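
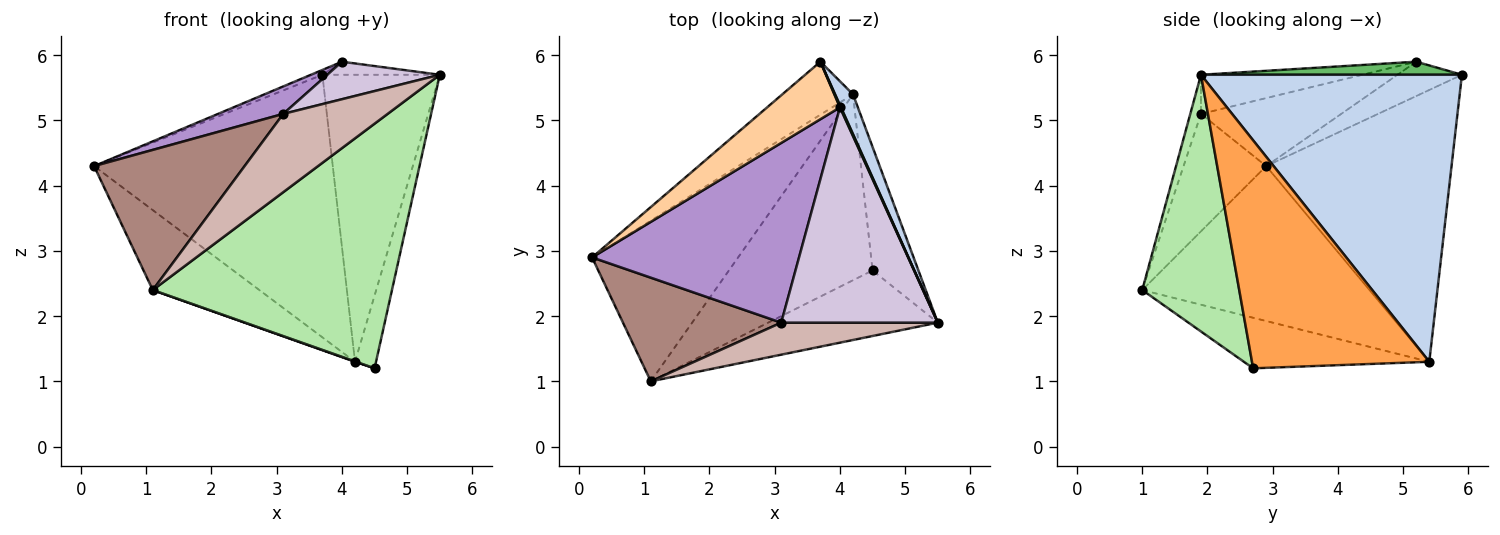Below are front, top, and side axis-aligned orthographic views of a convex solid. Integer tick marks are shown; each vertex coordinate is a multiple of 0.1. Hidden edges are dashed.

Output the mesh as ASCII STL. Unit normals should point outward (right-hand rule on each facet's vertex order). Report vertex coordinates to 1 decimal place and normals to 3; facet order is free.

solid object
 facet normal -0.606 0.780 -0.157
  outer loop
   vertex 4.2 5.4 1.3
   vertex 0.2 2.9 4.3
   vertex 3.7 5.9 5.7
  endloop
 endfacet
 facet normal 0.910 0.410 0.057
  outer loop
   vertex 4.2 5.4 1.3
   vertex 3.7 5.9 5.7
   vertex 5.5 1.9 5.7
  endloop
 endfacet
 facet normal 0.974 0.115 -0.196
  outer loop
   vertex 4.2 5.4 1.3
   vertex 5.5 1.9 5.7
   vertex 4.5 2.7 1.2
  endloop
 endfacet
 facet normal -0.425 0.075 0.902
  outer loop
   vertex 4.0 5.2 5.9
   vertex 3.7 5.9 5.7
   vertex 0.2 2.9 4.3
  endloop
 endfacet
 facet normal 0.910 0.409 0.068
  outer loop
   vertex 4.0 5.2 5.9
   vertex 5.5 1.9 5.7
   vertex 3.7 5.9 5.7
  endloop
 endfacet
 facet normal 0.365 -0.899 -0.241
  outer loop
   vertex 1.1 1.0 2.4
   vertex 4.5 2.7 1.2
   vertex 5.5 1.9 5.7
  endloop
 endfacet
 facet normal -0.689 0.323 -0.649
  outer loop
   vertex 1.1 1.0 2.4
   vertex 0.2 2.9 4.3
   vertex 4.2 5.4 1.3
  endloop
 endfacet
 facet normal -0.332 -0.002 -0.943
  outer loop
   vertex 1.1 1.0 2.4
   vertex 4.2 5.4 1.3
   vertex 4.5 2.7 1.2
  endloop
 endfacet
 facet normal -0.309 -0.144 0.940
  outer loop
   vertex 3.1 1.9 5.1
   vertex 4.0 5.2 5.9
   vertex 0.2 2.9 4.3
  endloop
 endfacet
 facet normal -0.239 -0.167 0.957
  outer loop
   vertex 3.1 1.9 5.1
   vertex 5.5 1.9 5.7
   vertex 4.0 5.2 5.9
  endloop
 endfacet
 facet normal -0.404 -0.735 0.544
  outer loop
   vertex 3.1 1.9 5.1
   vertex 0.2 2.9 4.3
   vertex 1.1 1.0 2.4
  endloop
 endfacet
 facet normal -0.094 -0.921 0.377
  outer loop
   vertex 3.1 1.9 5.1
   vertex 1.1 1.0 2.4
   vertex 5.5 1.9 5.7
  endloop
 endfacet
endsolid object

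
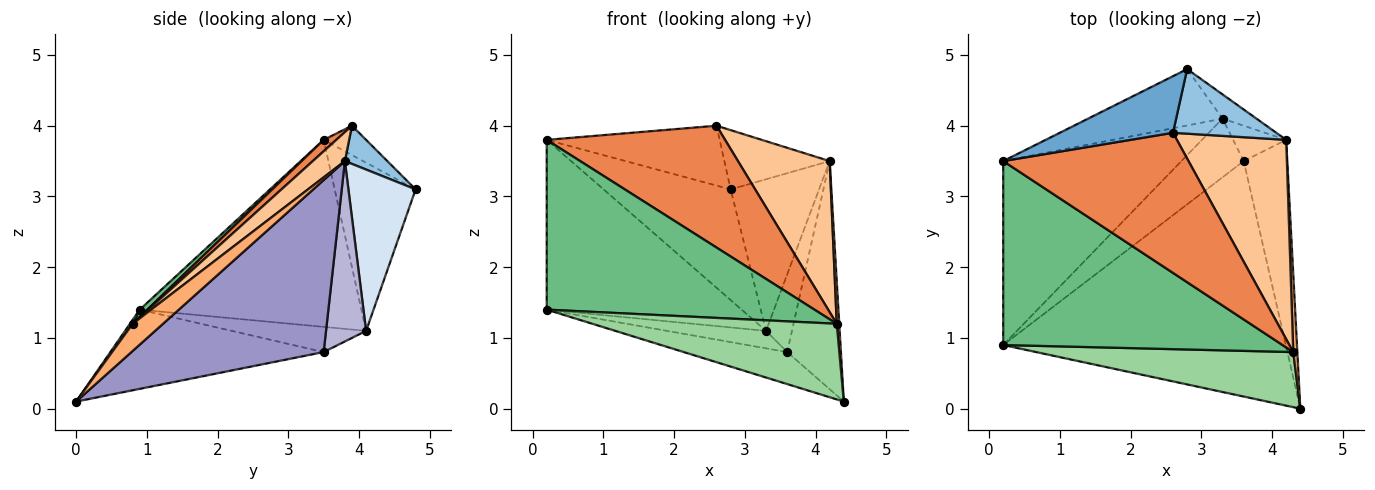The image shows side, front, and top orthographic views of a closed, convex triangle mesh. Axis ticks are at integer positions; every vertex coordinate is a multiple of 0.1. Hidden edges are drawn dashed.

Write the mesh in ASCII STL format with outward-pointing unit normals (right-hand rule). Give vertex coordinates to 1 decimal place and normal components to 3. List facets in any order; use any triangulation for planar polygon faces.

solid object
 facet normal -0.176 0.715 0.676
  outer loop
   vertex 2.6 3.9 4.0
   vertex 2.8 4.8 3.1
   vertex 0.2 3.5 3.8
  endloop
 endfacet
 facet normal 0.263 0.652 0.711
  outer loop
   vertex 4.2 3.8 3.5
   vertex 2.8 4.8 3.1
   vertex 2.6 3.9 4.0
  endloop
 endfacet
 facet normal -0.494 0.775 -0.395
  outer loop
   vertex 3.3 4.1 1.1
   vertex 0.2 3.5 3.8
   vertex 2.8 4.8 3.1
  endloop
 endfacet
 facet normal 0.600 0.790 -0.126
  outer loop
   vertex 3.3 4.1 1.1
   vertex 2.8 4.8 3.1
   vertex 4.2 3.8 3.5
  endloop
 endfacet
 facet normal 0.046 -0.655 0.754
  outer loop
   vertex 4.3 0.8 1.2
   vertex 2.6 3.9 4.0
   vertex 0.2 3.5 3.8
  endloop
 endfacet
 facet normal 0.986 -0.081 0.149
  outer loop
   vertex 4.3 0.8 1.2
   vertex 4.4 0.0 0.1
   vertex 4.2 3.8 3.5
  endloop
 endfacet
 facet normal 0.207 -0.591 0.780
  outer loop
   vertex 4.3 0.8 1.2
   vertex 4.2 3.8 3.5
   vertex 2.6 3.9 4.0
  endloop
 endfacet
 facet normal -0.611 0.537 -0.582
  outer loop
   vertex 0.2 0.9 1.4
   vertex 0.2 3.5 3.8
   vertex 3.3 4.1 1.1
  endloop
 endfacet
 facet normal 0.019 -0.678 0.735
  outer loop
   vertex 0.2 0.9 1.4
   vertex 4.3 0.8 1.2
   vertex 0.2 3.5 3.8
  endloop
 endfacet
 facet normal 0.009 -0.808 0.589
  outer loop
   vertex 0.2 0.9 1.4
   vertex 4.4 0.0 0.1
   vertex 4.3 0.8 1.2
  endloop
 endfacet
 facet normal -0.268 0.130 -0.955
  outer loop
   vertex 3.6 3.5 0.8
   vertex 4.4 0.0 0.1
   vertex 0.2 0.9 1.4
  endloop
 endfacet
 facet normal -0.361 0.266 -0.894
  outer loop
   vertex 3.6 3.5 0.8
   vertex 0.2 0.9 1.4
   vertex 3.3 4.1 1.1
  endloop
 endfacet
 facet normal 0.936 0.261 -0.237
  outer loop
   vertex 3.6 3.5 0.8
   vertex 4.2 3.8 3.5
   vertex 4.4 0.0 0.1
  endloop
 endfacet
 facet normal 0.815 0.527 -0.240
  outer loop
   vertex 3.6 3.5 0.8
   vertex 3.3 4.1 1.1
   vertex 4.2 3.8 3.5
  endloop
 endfacet
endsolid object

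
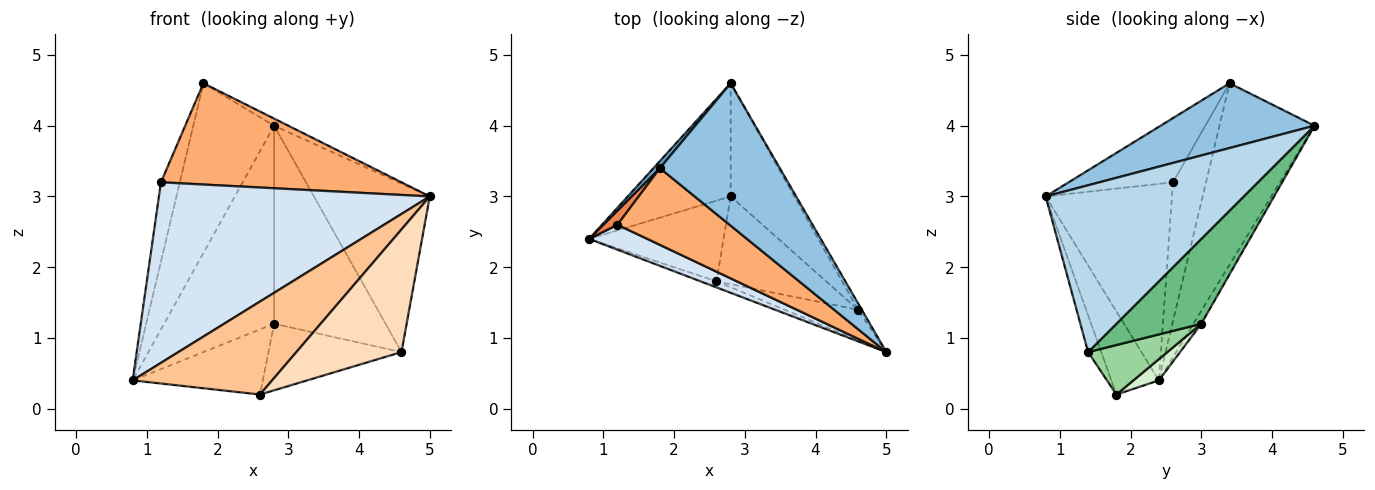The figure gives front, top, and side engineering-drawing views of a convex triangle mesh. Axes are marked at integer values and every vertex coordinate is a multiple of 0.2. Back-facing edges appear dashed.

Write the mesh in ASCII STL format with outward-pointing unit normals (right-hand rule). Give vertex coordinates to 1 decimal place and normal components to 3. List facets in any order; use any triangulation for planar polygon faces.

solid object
 facet normal -0.761 0.648 0.027
  outer loop
   vertex 1.8 3.4 4.6
   vertex 2.8 4.6 4.0
   vertex 0.8 2.4 0.4
  endloop
 endfacet
 facet normal 0.475 0.044 0.879
  outer loop
   vertex 1.8 3.4 4.6
   vertex 5.0 0.8 3.0
   vertex 2.8 4.6 4.0
  endloop
 endfacet
 facet normal 0.863 0.505 -0.019
  outer loop
   vertex 4.6 1.4 0.8
   vertex 2.8 4.6 4.0
   vertex 5.0 0.8 3.0
  endloop
 endfacet
 facet normal -0.419 -0.899 0.124
  outer loop
   vertex 1.2 2.6 3.2
   vertex 0.8 2.4 0.4
   vertex 5.0 0.8 3.0
  endloop
 endfacet
 facet normal -0.865 0.494 0.088
  outer loop
   vertex 1.2 2.6 3.2
   vertex 1.8 3.4 4.6
   vertex 0.8 2.4 0.4
  endloop
 endfacet
 facet normal -0.327 -0.753 0.571
  outer loop
   vertex 1.2 2.6 3.2
   vertex 5.0 0.8 3.0
   vertex 1.8 3.4 4.6
  endloop
 endfacet
 facet normal -0.322 -0.945 -0.062
  outer loop
   vertex 2.6 1.8 0.2
   vertex 5.0 0.8 3.0
   vertex 0.8 2.4 0.4
  endloop
 endfacet
 facet normal -0.120 -0.963 -0.241
  outer loop
   vertex 2.6 1.8 0.2
   vertex 4.6 1.4 0.8
   vertex 5.0 0.8 3.0
  endloop
 endfacet
 facet normal 0.552 0.724 -0.414
  outer loop
   vertex 2.8 3.0 1.2
   vertex 2.8 4.6 4.0
   vertex 4.6 1.4 0.8
  endloop
 endfacet
 facet normal 0.339 0.568 -0.750
  outer loop
   vertex 2.8 3.0 1.2
   vertex 4.6 1.4 0.8
   vertex 2.6 1.8 0.2
  endloop
 endfacet
 facet normal -0.062 0.867 -0.495
  outer loop
   vertex 2.8 3.0 1.2
   vertex 0.8 2.4 0.4
   vertex 2.8 4.6 4.0
  endloop
 endfacet
 facet normal 0.122 0.623 -0.772
  outer loop
   vertex 2.8 3.0 1.2
   vertex 2.6 1.8 0.2
   vertex 0.8 2.4 0.4
  endloop
 endfacet
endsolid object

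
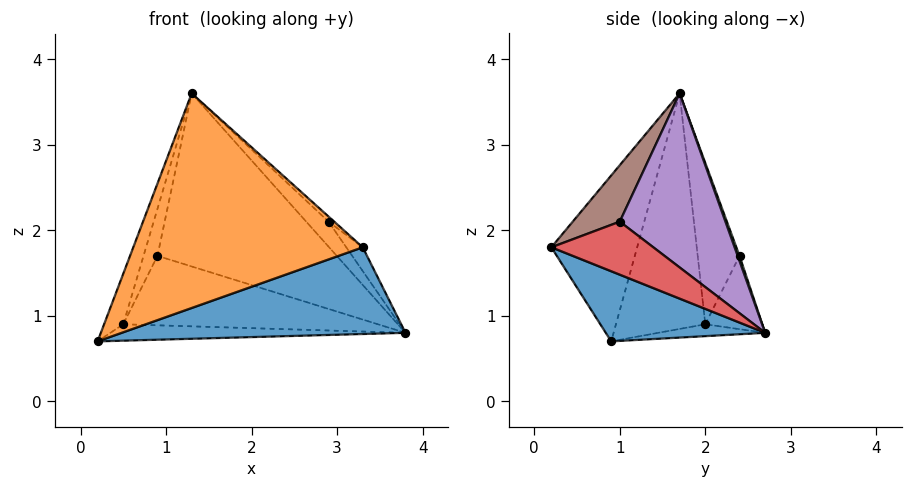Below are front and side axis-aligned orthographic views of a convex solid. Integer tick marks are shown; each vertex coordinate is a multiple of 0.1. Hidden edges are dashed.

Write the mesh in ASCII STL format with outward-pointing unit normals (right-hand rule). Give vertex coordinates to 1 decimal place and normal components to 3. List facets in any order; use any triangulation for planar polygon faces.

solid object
 facet normal 0.225 -0.400 -0.888
  outer loop
   vertex 3.3 0.2 1.8
   vertex 0.2 0.9 0.7
   vertex 3.8 2.7 0.8
  endloop
 endfacet
 facet normal -0.326 -0.872 0.364
  outer loop
   vertex 1.3 1.7 3.6
   vertex 0.2 0.9 0.7
   vertex 3.3 0.2 1.8
  endloop
 endfacet
 facet normal 0.010 0.939 0.344
  outer loop
   vertex 0.9 2.4 1.7
   vertex 1.3 1.7 3.6
   vertex 3.8 2.7 0.8
  endloop
 endfacet
 facet normal 0.737 0.119 0.666
  outer loop
   vertex 2.9 1.0 2.1
   vertex 3.3 0.2 1.8
   vertex 3.8 2.7 0.8
  endloop
 endfacet
 facet normal 0.710 0.150 0.688
  outer loop
   vertex 2.9 1.0 2.1
   vertex 3.8 2.7 0.8
   vertex 1.3 1.7 3.6
  endloop
 endfacet
 facet normal 0.701 0.085 0.708
  outer loop
   vertex 2.9 1.0 2.1
   vertex 1.3 1.7 3.6
   vertex 3.3 0.2 1.8
  endloop
 endfacet
 facet normal -0.071 0.197 -0.978
  outer loop
   vertex 0.5 2.0 0.9
   vertex 3.8 2.7 0.8
   vertex 0.2 0.9 0.7
  endloop
 endfacet
 facet normal -0.204 0.913 -0.354
  outer loop
   vertex 0.5 2.0 0.9
   vertex 0.9 2.4 1.7
   vertex 3.8 2.7 0.8
  endloop
 endfacet
 facet normal -0.933 0.200 0.299
  outer loop
   vertex 0.5 2.0 0.9
   vertex 0.2 0.9 0.7
   vertex 1.3 1.7 3.6
  endloop
 endfacet
 facet normal -0.905 0.302 0.302
  outer loop
   vertex 0.5 2.0 0.9
   vertex 1.3 1.7 3.6
   vertex 0.9 2.4 1.7
  endloop
 endfacet
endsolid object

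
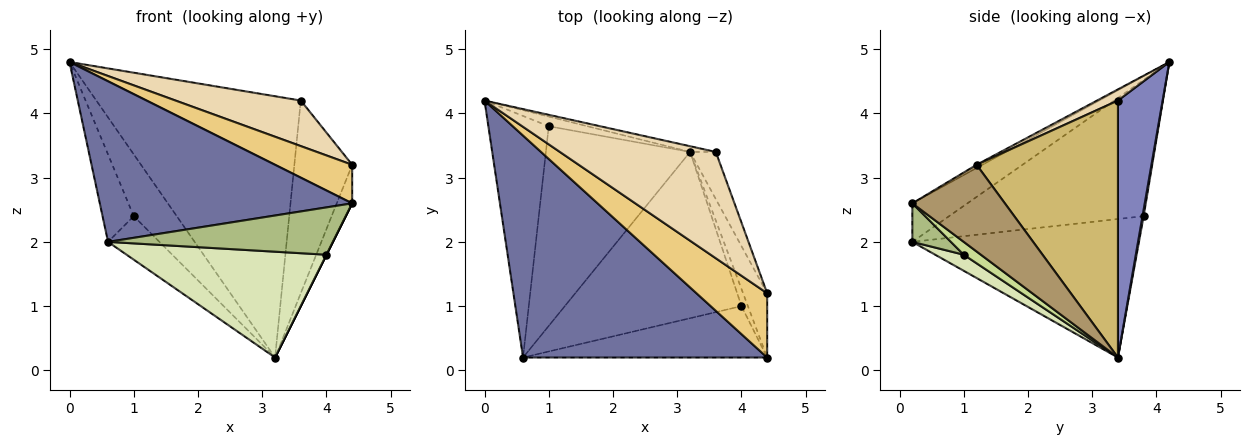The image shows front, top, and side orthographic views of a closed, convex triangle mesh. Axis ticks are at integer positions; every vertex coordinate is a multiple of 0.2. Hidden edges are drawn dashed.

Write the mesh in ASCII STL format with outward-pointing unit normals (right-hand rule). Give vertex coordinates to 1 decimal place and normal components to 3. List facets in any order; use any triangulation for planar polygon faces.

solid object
 facet normal -0.127 -0.582 0.804
  outer loop
   vertex 0.6 0.2 2.0
   vertex 4.4 0.2 2.6
   vertex 0.0 4.2 4.8
  endloop
 endfacet
 facet normal 0.213 0.977 -0.021
  outer loop
   vertex 3.6 3.4 4.2
   vertex 3.2 3.4 0.2
   vertex 0.0 4.2 4.8
  endloop
 endfacet
 facet normal -0.904 0.145 -0.401
  outer loop
   vertex 1.0 3.8 2.4
   vertex 0.6 0.2 2.0
   vertex 0.0 4.2 4.8
  endloop
 endfacet
 facet normal 0.026 0.988 -0.154
  outer loop
   vertex 1.0 3.8 2.4
   vertex 0.0 4.2 4.8
   vertex 3.2 3.4 0.2
  endloop
 endfacet
 facet normal -0.684 0.155 -0.713
  outer loop
   vertex 1.0 3.8 2.4
   vertex 3.2 3.4 0.2
   vertex 0.6 0.2 2.0
  endloop
 endfacet
 facet normal 0.115 -0.673 -0.731
  outer loop
   vertex 4.0 1.0 1.8
   vertex 4.4 0.2 2.6
   vertex 0.6 0.2 2.0
  endloop
 endfacet
 facet normal 0.894 0.000 -0.447
  outer loop
   vertex 4.0 1.0 1.8
   vertex 3.2 3.4 0.2
   vertex 4.4 0.2 2.6
  endloop
 endfacet
 facet normal 0.076 -0.535 -0.841
  outer loop
   vertex 4.0 1.0 1.8
   vertex 0.6 0.2 2.0
   vertex 3.2 3.4 0.2
  endloop
 endfacet
 facet normal 0.951 0.159 -0.264
  outer loop
   vertex 4.4 1.2 3.2
   vertex 4.4 0.2 2.6
   vertex 3.2 3.4 0.2
  endloop
 endfacet
 facet normal 0.922 0.377 -0.092
  outer loop
   vertex 4.4 1.2 3.2
   vertex 3.2 3.4 0.2
   vertex 3.6 3.4 4.2
  endloop
 endfacet
 facet normal -0.039 -0.514 0.857
  outer loop
   vertex 4.4 1.2 3.2
   vertex 0.0 4.2 4.8
   vertex 4.4 0.2 2.6
  endloop
 endfacet
 facet normal 0.066 -0.393 0.917
  outer loop
   vertex 4.4 1.2 3.2
   vertex 3.6 3.4 4.2
   vertex 0.0 4.2 4.8
  endloop
 endfacet
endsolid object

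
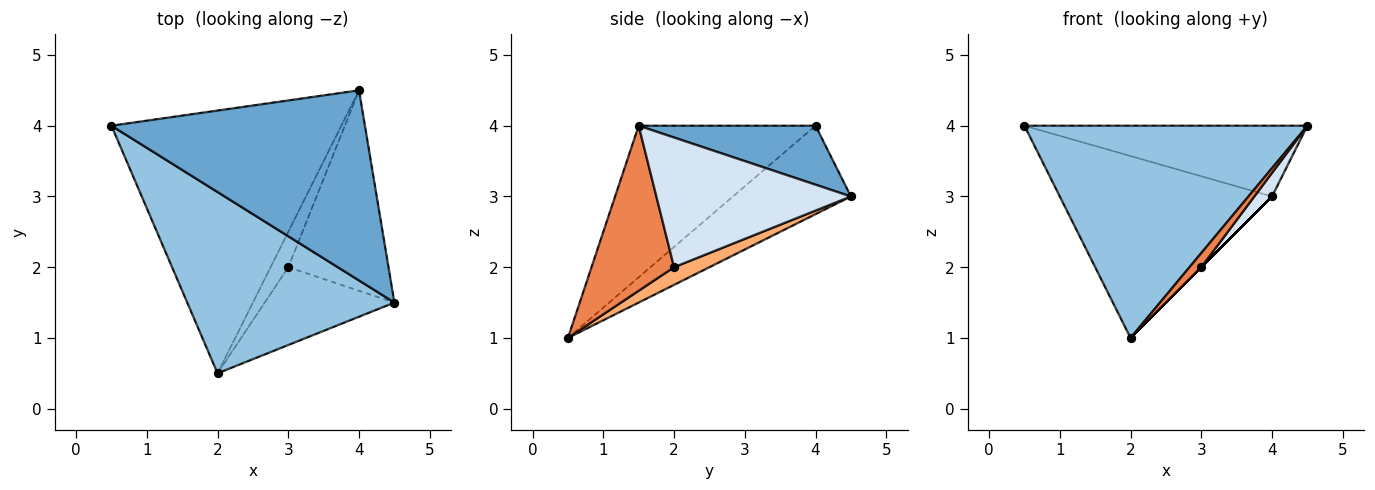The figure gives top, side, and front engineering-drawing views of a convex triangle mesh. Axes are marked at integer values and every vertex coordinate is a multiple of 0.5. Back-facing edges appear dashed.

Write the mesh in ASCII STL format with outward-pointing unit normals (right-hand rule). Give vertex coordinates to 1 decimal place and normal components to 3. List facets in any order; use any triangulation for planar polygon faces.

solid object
 facet normal 0.213 0.341 0.916
  outer loop
   vertex 4.0 4.5 3.0
   vertex 0.5 4.0 4.0
   vertex 4.5 1.5 4.0
  endloop
 endfacet
 facet normal -0.429 -0.687 0.587
  outer loop
   vertex 2.0 0.5 1.0
   vertex 4.5 1.5 4.0
   vertex 0.5 4.0 4.0
  endloop
 endfacet
 facet normal -0.302 0.543 -0.784
  outer loop
   vertex 2.0 0.5 1.0
   vertex 0.5 4.0 4.0
   vertex 4.0 4.5 3.0
  endloop
 endfacet
 facet normal 0.789 -0.072 -0.610
  outer loop
   vertex 3.0 2.0 2.0
   vertex 4.0 4.5 3.0
   vertex 4.5 1.5 4.0
  endloop
 endfacet
 facet normal 0.781 -0.112 -0.614
  outer loop
   vertex 3.0 2.0 2.0
   vertex 4.5 1.5 4.0
   vertex 2.0 0.5 1.0
  endloop
 endfacet
 facet normal 0.707 0.000 -0.707
  outer loop
   vertex 3.0 2.0 2.0
   vertex 2.0 0.5 1.0
   vertex 4.0 4.5 3.0
  endloop
 endfacet
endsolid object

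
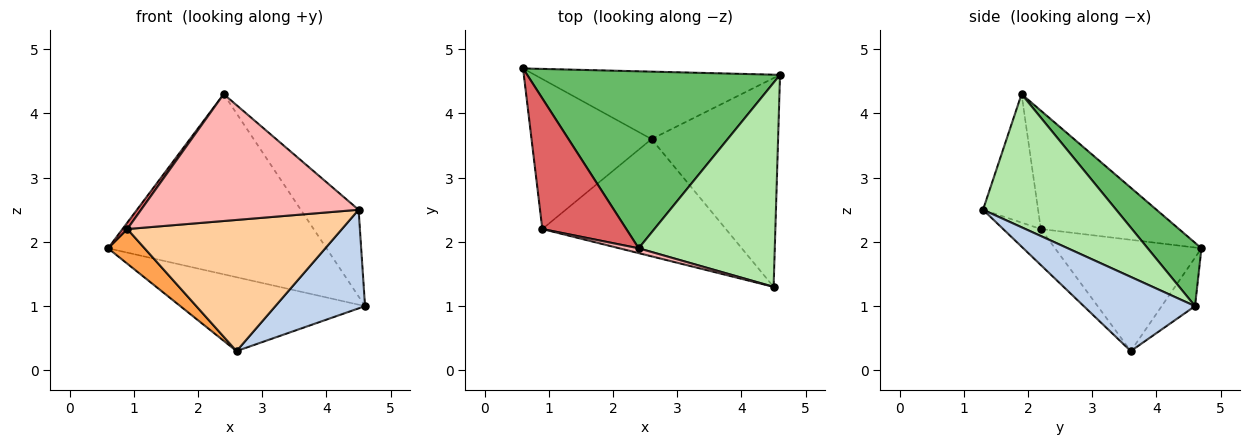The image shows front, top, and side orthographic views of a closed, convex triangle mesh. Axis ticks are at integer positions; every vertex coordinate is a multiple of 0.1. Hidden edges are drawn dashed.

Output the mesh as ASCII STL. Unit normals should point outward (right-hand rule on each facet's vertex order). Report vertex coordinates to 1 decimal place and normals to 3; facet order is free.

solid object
 facet normal -0.132 0.732 -0.668
  outer loop
   vertex 2.6 3.6 0.3
   vertex 0.6 4.7 1.9
   vertex 4.6 4.6 1.0
  endloop
 endfacet
 facet normal 0.468 -0.377 -0.799
  outer loop
   vertex 2.6 3.6 0.3
   vertex 4.6 4.6 1.0
   vertex 4.5 1.3 2.5
  endloop
 endfacet
 facet normal -0.670 -0.167 -0.723
  outer loop
   vertex 0.9 2.2 2.2
   vertex 0.6 4.7 1.9
   vertex 2.6 3.6 0.3
  endloop
 endfacet
 facet normal -0.130 -0.739 -0.661
  outer loop
   vertex 0.9 2.2 2.2
   vertex 2.6 3.6 0.3
   vertex 4.5 1.3 2.5
  endloop
 endfacet
 facet normal 0.173 0.703 0.690
  outer loop
   vertex 2.4 1.9 4.3
   vertex 4.6 4.6 1.0
   vertex 0.6 4.7 1.9
  endloop
 endfacet
 facet normal 0.669 0.291 0.684
  outer loop
   vertex 2.4 1.9 4.3
   vertex 4.5 1.3 2.5
   vertex 4.6 4.6 1.0
  endloop
 endfacet
 facet normal -0.815 -0.028 0.578
  outer loop
   vertex 2.4 1.9 4.3
   vertex 0.6 4.7 1.9
   vertex 0.9 2.2 2.2
  endloop
 endfacet
 facet normal -0.245 -0.969 0.037
  outer loop
   vertex 2.4 1.9 4.3
   vertex 0.9 2.2 2.2
   vertex 4.5 1.3 2.5
  endloop
 endfacet
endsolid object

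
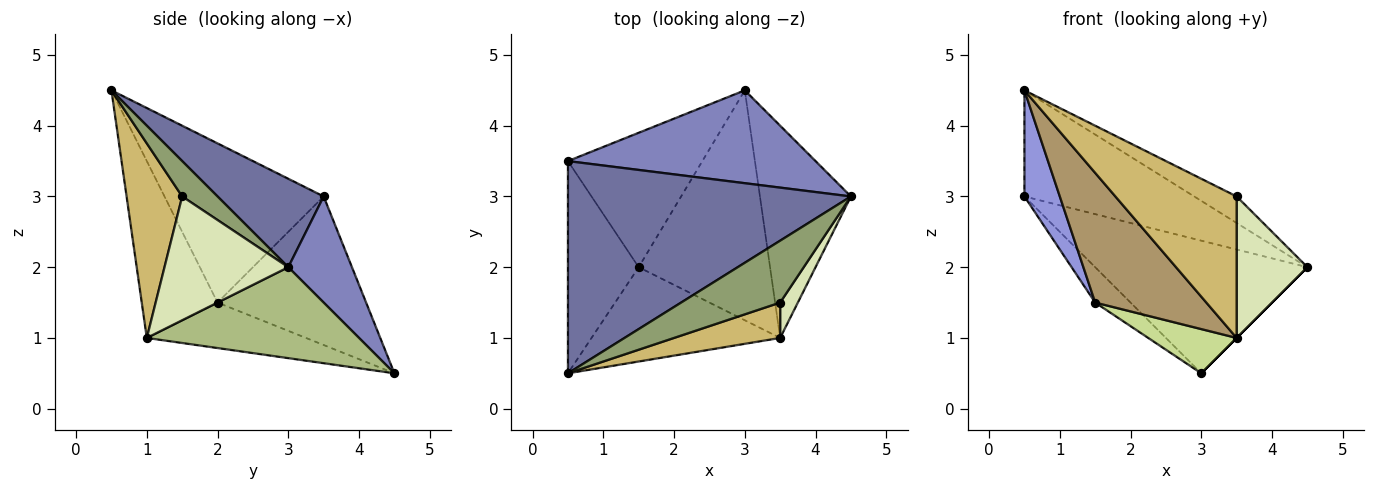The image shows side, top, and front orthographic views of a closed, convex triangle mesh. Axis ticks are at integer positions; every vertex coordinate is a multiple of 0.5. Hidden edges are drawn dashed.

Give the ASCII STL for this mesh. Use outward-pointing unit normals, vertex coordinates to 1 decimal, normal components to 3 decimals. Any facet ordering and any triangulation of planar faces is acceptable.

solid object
 facet normal 0.269 0.431 0.861
  outer loop
   vertex 0.5 0.5 4.5
   vertex 4.5 3.0 2.0
   vertex 0.5 3.5 3.0
  endloop
 endfacet
 facet normal 0.239 0.796 0.557
  outer loop
   vertex 3.0 4.5 0.5
   vertex 0.5 3.5 3.0
   vertex 4.5 3.0 2.0
  endloop
 endfacet
 facet normal -0.896 -0.199 -0.398
  outer loop
   vertex 1.5 2.0 1.5
   vertex 0.5 0.5 4.5
   vertex 0.5 3.5 3.0
  endloop
 endfacet
 facet normal -0.730 0.174 -0.661
  outer loop
   vertex 1.5 2.0 1.5
   vertex 0.5 3.5 3.0
   vertex 3.0 4.5 0.5
  endloop
 endfacet
 facet normal 0.312 0.374 0.873
  outer loop
   vertex 3.5 1.5 3.0
   vertex 4.5 3.0 2.0
   vertex 0.5 0.5 4.5
  endloop
 endfacet
 facet normal 0.707 0.000 -0.707
  outer loop
   vertex 3.5 1.0 1.0
   vertex 3.0 4.5 0.5
   vertex 4.5 3.0 2.0
  endloop
 endfacet
 facet normal -0.322 -0.179 -0.930
  outer loop
   vertex 3.5 1.0 1.0
   vertex 1.5 2.0 1.5
   vertex 3.0 4.5 0.5
  endloop
 endfacet
 facet normal 0.862 -0.492 0.123
  outer loop
   vertex 3.5 1.0 1.0
   vertex 4.5 3.0 2.0
   vertex 3.5 1.5 3.0
  endloop
 endfacet
 facet normal -0.483 -0.708 -0.515
  outer loop
   vertex 3.5 1.0 1.0
   vertex 0.5 0.5 4.5
   vertex 1.5 2.0 1.5
  endloop
 endfacet
 facet normal 0.406 -0.886 0.222
  outer loop
   vertex 3.5 1.0 1.0
   vertex 3.5 1.5 3.0
   vertex 0.5 0.5 4.5
  endloop
 endfacet
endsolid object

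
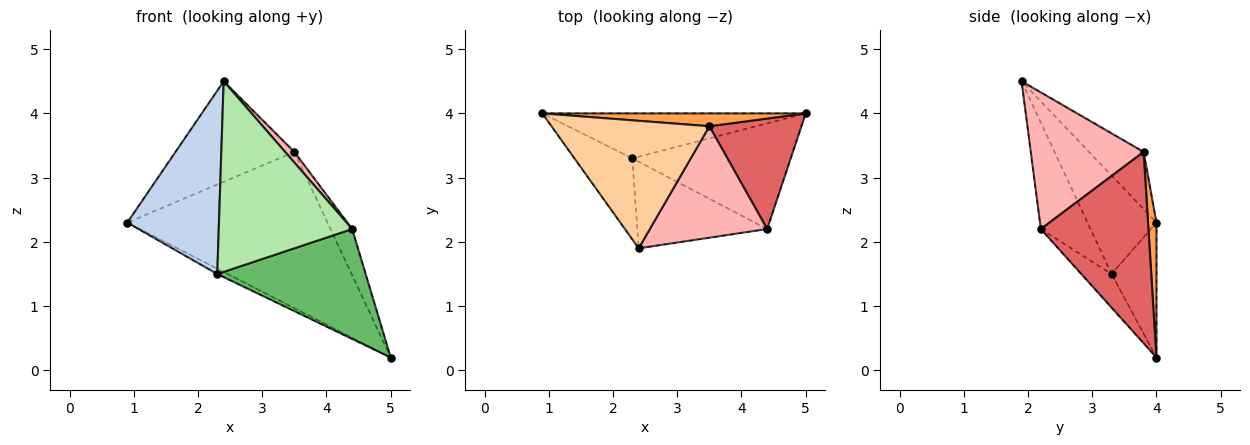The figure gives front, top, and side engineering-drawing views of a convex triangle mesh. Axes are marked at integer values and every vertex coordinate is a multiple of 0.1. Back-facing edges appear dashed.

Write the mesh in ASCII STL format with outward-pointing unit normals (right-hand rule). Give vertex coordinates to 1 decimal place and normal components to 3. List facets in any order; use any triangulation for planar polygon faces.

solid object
 facet normal -0.453 0.105 -0.885
  outer loop
   vertex 2.3 3.3 1.5
   vertex 0.9 4.0 2.3
   vertex 5.0 4.0 0.2
  endloop
 endfacet
 facet normal -0.567 -0.754 -0.333
  outer loop
   vertex 2.3 3.3 1.5
   vertex 2.4 1.9 4.5
   vertex 0.9 4.0 2.3
  endloop
 endfacet
 facet normal 0.042 0.996 0.082
  outer loop
   vertex 3.5 3.8 3.4
   vertex 5.0 4.0 0.2
   vertex 0.9 4.0 2.3
  endloop
 endfacet
 facet normal -0.274 0.596 0.755
  outer loop
   vertex 3.5 3.8 3.4
   vertex 0.9 4.0 2.3
   vertex 2.4 1.9 4.5
  endloop
 endfacet
 facet normal -0.145 -0.713 -0.686
  outer loop
   vertex 4.4 2.2 2.2
   vertex 2.3 3.3 1.5
   vertex 5.0 4.0 0.2
  endloop
 endfacet
 facet normal -0.321 -0.862 -0.392
  outer loop
   vertex 4.4 2.2 2.2
   vertex 2.4 1.9 4.5
   vertex 2.3 3.3 1.5
  endloop
 endfacet
 facet normal 0.887 0.179 0.427
  outer loop
   vertex 4.4 2.2 2.2
   vertex 5.0 4.0 0.2
   vertex 3.5 3.8 3.4
  endloop
 endfacet
 facet normal 0.757 -0.062 0.650
  outer loop
   vertex 4.4 2.2 2.2
   vertex 3.5 3.8 3.4
   vertex 2.4 1.9 4.5
  endloop
 endfacet
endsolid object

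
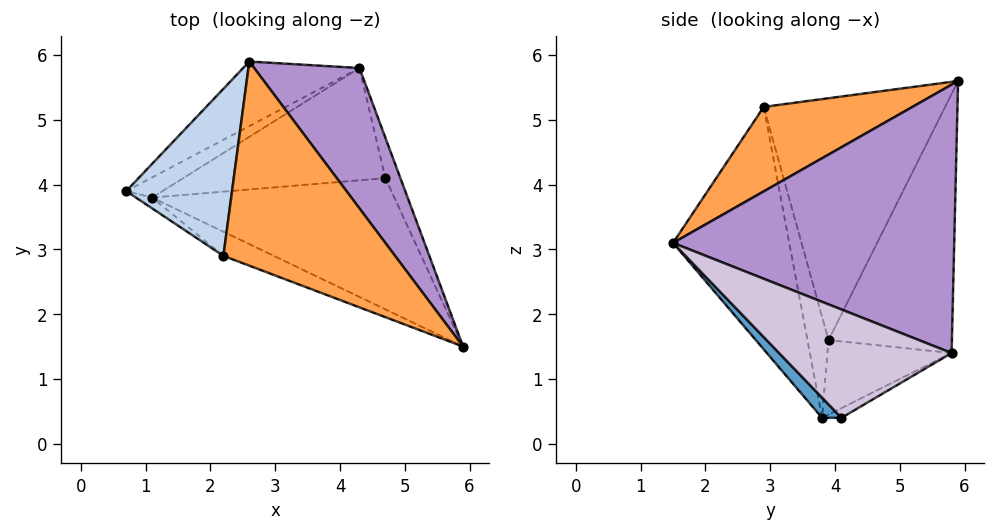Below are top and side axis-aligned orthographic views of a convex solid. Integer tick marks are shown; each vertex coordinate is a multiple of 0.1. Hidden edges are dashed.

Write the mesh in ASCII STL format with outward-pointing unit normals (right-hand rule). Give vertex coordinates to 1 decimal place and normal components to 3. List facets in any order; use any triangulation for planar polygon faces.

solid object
 facet normal 0.059 -0.706 -0.706
  outer loop
   vertex 4.7 4.1 0.4
   vertex 5.9 1.5 3.1
   vertex 1.1 3.8 0.4
  endloop
 endfacet
 facet normal -0.914 0.069 0.400
  outer loop
   vertex 2.2 2.9 5.2
   vertex 2.6 5.9 5.6
   vertex 0.7 3.9 1.6
  endloop
 endfacet
 facet normal 0.435 -0.176 0.883
  outer loop
   vertex 2.2 2.9 5.2
   vertex 5.9 1.5 3.1
   vertex 2.6 5.9 5.6
  endloop
 endfacet
 facet normal -0.433 -0.899 -0.069
  outer loop
   vertex 2.2 2.9 5.2
   vertex 0.7 3.9 1.6
   vertex 1.1 3.8 0.4
  endloop
 endfacet
 facet normal -0.393 -0.916 -0.082
  outer loop
   vertex 2.2 2.9 5.2
   vertex 1.1 3.8 0.4
   vertex 5.9 1.5 3.1
  endloop
 endfacet
 facet normal -0.466 0.860 -0.209
  outer loop
   vertex 4.3 5.8 1.4
   vertex 0.7 3.9 1.6
   vertex 2.6 5.9 5.6
  endloop
 endfacet
 facet normal -0.464 0.856 -0.226
  outer loop
   vertex 4.3 5.8 1.4
   vertex 1.1 3.8 0.4
   vertex 0.7 3.9 1.6
  endloop
 endfacet
 facet normal -0.042 0.499 -0.865
  outer loop
   vertex 4.3 5.8 1.4
   vertex 4.7 4.1 0.4
   vertex 1.1 3.8 0.4
  endloop
 endfacet
 facet normal 0.836 0.441 0.328
  outer loop
   vertex 4.3 5.8 1.4
   vertex 2.6 5.9 5.6
   vertex 5.9 1.5 3.1
  endloop
 endfacet
 facet normal 0.945 0.300 -0.131
  outer loop
   vertex 4.3 5.8 1.4
   vertex 5.9 1.5 3.1
   vertex 4.7 4.1 0.4
  endloop
 endfacet
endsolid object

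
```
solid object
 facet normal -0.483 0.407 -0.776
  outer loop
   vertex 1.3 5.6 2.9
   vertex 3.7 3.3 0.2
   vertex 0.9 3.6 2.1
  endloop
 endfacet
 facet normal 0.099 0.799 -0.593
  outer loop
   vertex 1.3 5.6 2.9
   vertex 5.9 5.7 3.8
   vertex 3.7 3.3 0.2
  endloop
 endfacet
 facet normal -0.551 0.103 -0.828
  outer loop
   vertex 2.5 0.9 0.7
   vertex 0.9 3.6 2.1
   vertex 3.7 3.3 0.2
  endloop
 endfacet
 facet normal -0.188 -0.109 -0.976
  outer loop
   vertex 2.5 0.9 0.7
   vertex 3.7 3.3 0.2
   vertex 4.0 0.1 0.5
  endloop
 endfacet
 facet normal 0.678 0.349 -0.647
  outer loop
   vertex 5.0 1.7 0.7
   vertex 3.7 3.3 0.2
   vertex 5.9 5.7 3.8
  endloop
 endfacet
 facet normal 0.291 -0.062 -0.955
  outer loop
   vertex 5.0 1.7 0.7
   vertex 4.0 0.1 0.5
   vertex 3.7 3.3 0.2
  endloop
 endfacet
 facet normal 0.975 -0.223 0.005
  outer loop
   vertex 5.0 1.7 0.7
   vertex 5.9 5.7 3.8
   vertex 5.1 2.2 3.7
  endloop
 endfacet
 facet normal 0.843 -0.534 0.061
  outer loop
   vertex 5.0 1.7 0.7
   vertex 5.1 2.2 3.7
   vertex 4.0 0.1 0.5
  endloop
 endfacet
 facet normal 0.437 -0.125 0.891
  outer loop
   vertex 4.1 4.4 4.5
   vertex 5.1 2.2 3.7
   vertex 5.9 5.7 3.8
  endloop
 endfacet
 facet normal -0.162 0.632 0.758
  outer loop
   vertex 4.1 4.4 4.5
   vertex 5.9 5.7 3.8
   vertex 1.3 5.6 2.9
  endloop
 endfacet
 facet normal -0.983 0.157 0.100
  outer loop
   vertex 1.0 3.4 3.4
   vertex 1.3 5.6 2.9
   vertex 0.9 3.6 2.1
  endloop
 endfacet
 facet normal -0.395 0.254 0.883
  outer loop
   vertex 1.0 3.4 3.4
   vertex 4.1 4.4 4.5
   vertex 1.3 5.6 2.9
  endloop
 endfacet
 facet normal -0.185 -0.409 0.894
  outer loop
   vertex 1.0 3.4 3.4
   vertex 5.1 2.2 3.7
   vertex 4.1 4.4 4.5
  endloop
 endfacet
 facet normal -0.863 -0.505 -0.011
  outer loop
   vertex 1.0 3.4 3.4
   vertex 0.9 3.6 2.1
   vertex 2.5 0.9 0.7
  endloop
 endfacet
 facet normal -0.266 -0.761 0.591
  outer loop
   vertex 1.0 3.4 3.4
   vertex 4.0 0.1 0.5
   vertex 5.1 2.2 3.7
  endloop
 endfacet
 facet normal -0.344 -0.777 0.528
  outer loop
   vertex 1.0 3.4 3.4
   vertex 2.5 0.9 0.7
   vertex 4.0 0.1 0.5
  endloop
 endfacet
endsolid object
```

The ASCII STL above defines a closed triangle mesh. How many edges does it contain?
24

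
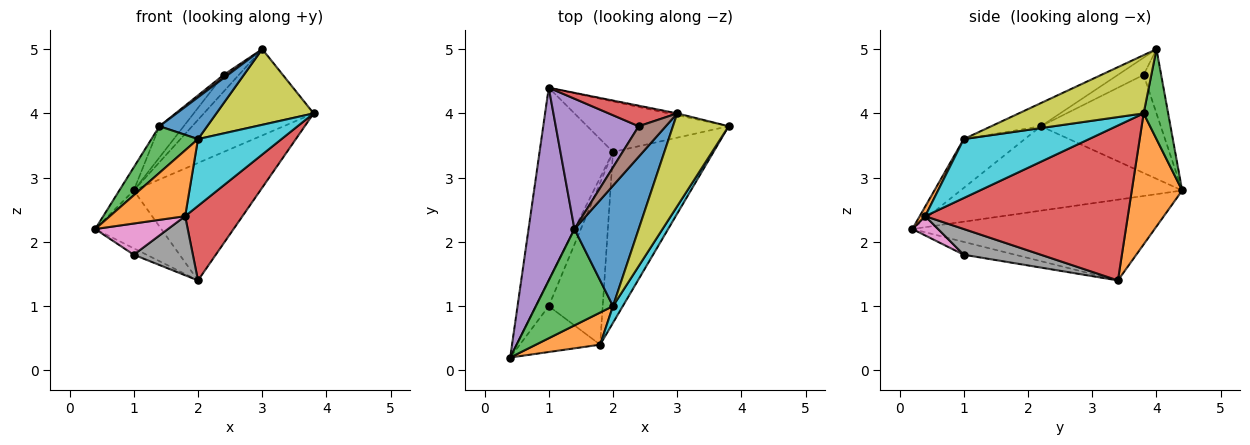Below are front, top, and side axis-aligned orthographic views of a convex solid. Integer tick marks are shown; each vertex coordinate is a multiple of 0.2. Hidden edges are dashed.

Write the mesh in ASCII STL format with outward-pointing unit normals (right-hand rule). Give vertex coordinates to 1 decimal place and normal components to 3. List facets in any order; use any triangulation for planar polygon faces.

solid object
 facet normal -0.725 0.198 -0.659
  outer loop
   vertex 2.0 3.4 1.4
   vertex 0.4 0.2 2.2
   vertex 1.0 4.4 2.8
  endloop
 endfacet
 facet normal 0.344 0.863 -0.371
  outer loop
   vertex 2.0 3.4 1.4
   vertex 1.0 4.4 2.8
   vertex 3.8 3.8 4.0
  endloop
 endfacet
 facet normal 0.218 0.976 -0.021
  outer loop
   vertex 3.0 4.0 5.0
   vertex 3.8 3.8 4.0
   vertex 1.0 4.4 2.8
  endloop
 endfacet
 facet normal 0.816 -0.231 -0.530
  outer loop
   vertex 1.8 0.4 2.4
   vertex 2.0 3.4 1.4
   vertex 3.8 3.8 4.0
  endloop
 endfacet
 facet normal -0.877 0.057 0.477
  outer loop
   vertex 1.4 2.2 3.8
   vertex 1.0 4.4 2.8
   vertex 0.4 0.2 2.2
  endloop
 endfacet
 facet normal -0.696 0.174 -0.696
  outer loop
   vertex 1.0 1.0 1.8
   vertex 0.4 0.2 2.2
   vertex 2.0 3.4 1.4
  endloop
 endfacet
 facet normal 0.195 -0.552 -0.811
  outer loop
   vertex 1.0 1.0 1.8
   vertex 1.8 0.4 2.4
   vertex 0.4 0.2 2.2
  endloop
 endfacet
 facet normal 0.408 -0.313 -0.857
  outer loop
   vertex 1.0 1.0 1.8
   vertex 2.0 3.4 1.4
   vertex 1.8 0.4 2.4
  endloop
 endfacet
 facet normal 0.630 -0.491 0.602
  outer loop
   vertex 2.0 1.0 3.6
   vertex 3.8 3.8 4.0
   vertex 3.0 4.0 5.0
  endloop
 endfacet
 facet normal 0.824 -0.549 0.137
  outer loop
   vertex 2.0 1.0 3.6
   vertex 1.8 0.4 2.4
   vertex 3.8 3.8 4.0
  endloop
 endfacet
 facet normal -0.322 -0.310 0.895
  outer loop
   vertex 2.0 1.0 3.6
   vertex 3.0 4.0 5.0
   vertex 1.4 2.2 3.8
  endloop
 endfacet
 facet normal 0.066 -0.897 0.437
  outer loop
   vertex 2.0 1.0 3.6
   vertex 0.4 0.2 2.2
   vertex 1.8 0.4 2.4
  endloop
 endfacet
 facet normal -0.495 -0.378 0.782
  outer loop
   vertex 2.0 1.0 3.6
   vertex 1.4 2.2 3.8
   vertex 0.4 0.2 2.2
  endloop
 endfacet
 facet normal -0.588 0.510 0.628
  outer loop
   vertex 2.4 3.8 4.6
   vertex 3.0 4.0 5.0
   vertex 1.0 4.4 2.8
  endloop
 endfacet
 facet normal -0.755 0.153 0.638
  outer loop
   vertex 2.4 3.8 4.6
   vertex 1.0 4.4 2.8
   vertex 1.4 2.2 3.8
  endloop
 endfacet
 facet normal -0.532 -0.089 0.842
  outer loop
   vertex 2.4 3.8 4.6
   vertex 1.4 2.2 3.8
   vertex 3.0 4.0 5.0
  endloop
 endfacet
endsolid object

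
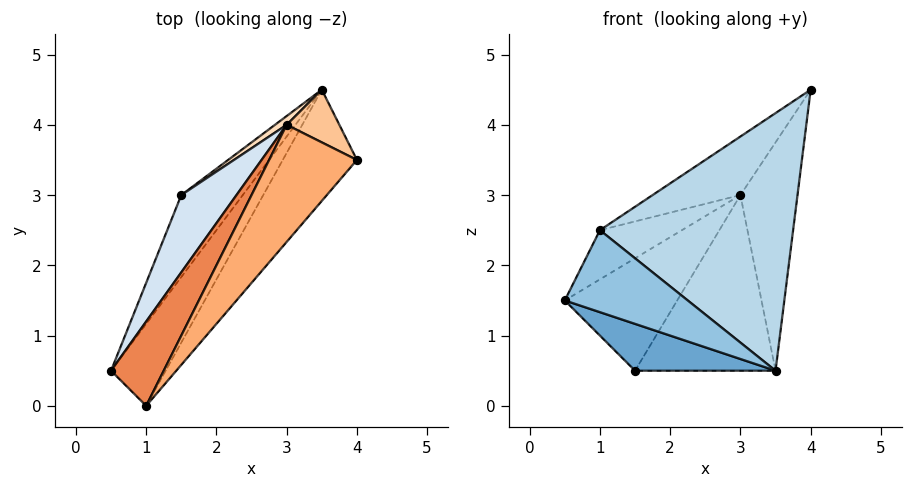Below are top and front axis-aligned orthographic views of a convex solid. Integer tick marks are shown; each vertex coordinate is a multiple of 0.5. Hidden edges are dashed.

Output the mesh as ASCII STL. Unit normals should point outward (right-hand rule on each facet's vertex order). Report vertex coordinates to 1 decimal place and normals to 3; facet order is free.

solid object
 facet normal 0.349 -0.465 -0.814
  outer loop
   vertex 3.5 4.5 0.5
   vertex 0.5 0.5 1.5
   vertex 1.5 3.0 0.5
  endloop
 endfacet
 facet normal 0.577 -0.577 -0.577
  outer loop
   vertex 1.0 0.0 2.5
   vertex 0.5 0.5 1.5
   vertex 3.5 4.5 0.5
  endloop
 endfacet
 facet normal 0.800 -0.550 -0.238
  outer loop
   vertex 1.0 0.0 2.5
   vertex 3.5 4.5 0.5
   vertex 4.0 3.5 4.5
  endloop
 endfacet
 facet normal -0.831 0.458 0.315
  outer loop
   vertex 3.0 4.0 3.0
   vertex 1.5 3.0 0.5
   vertex 0.5 0.5 1.5
  endloop
 endfacet
 facet normal -0.774 0.319 0.547
  outer loop
   vertex 3.0 4.0 3.0
   vertex 0.5 0.5 1.5
   vertex 1.0 0.0 2.5
  endloop
 endfacet
 facet normal -0.745 0.298 0.596
  outer loop
   vertex 3.0 4.0 3.0
   vertex 1.0 0.0 2.5
   vertex 4.0 3.5 4.5
  endloop
 endfacet
 facet normal 0.148 0.964 0.222
  outer loop
   vertex 3.0 4.0 3.0
   vertex 4.0 3.5 4.5
   vertex 3.5 4.5 0.5
  endloop
 endfacet
 facet normal -0.600 0.799 0.040
  outer loop
   vertex 3.0 4.0 3.0
   vertex 3.5 4.5 0.5
   vertex 1.5 3.0 0.5
  endloop
 endfacet
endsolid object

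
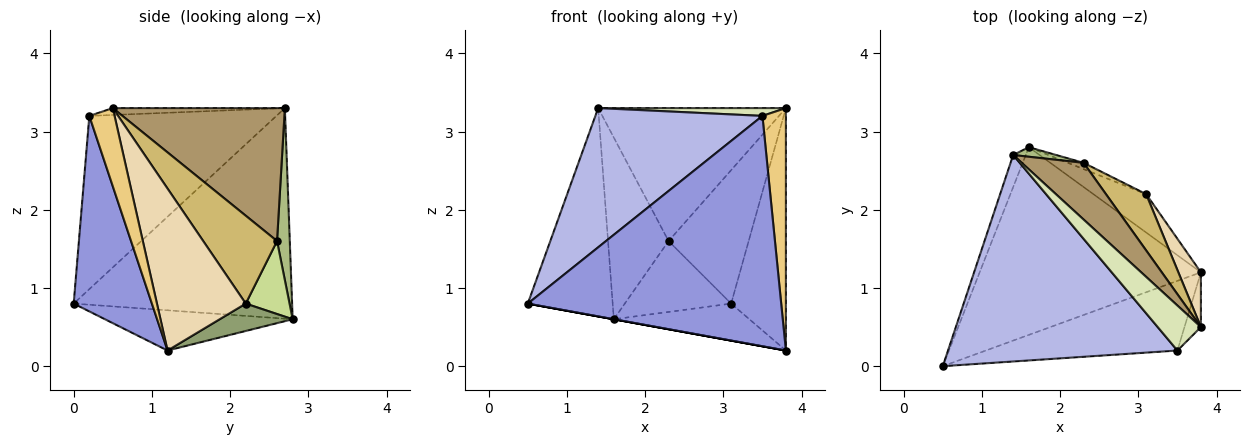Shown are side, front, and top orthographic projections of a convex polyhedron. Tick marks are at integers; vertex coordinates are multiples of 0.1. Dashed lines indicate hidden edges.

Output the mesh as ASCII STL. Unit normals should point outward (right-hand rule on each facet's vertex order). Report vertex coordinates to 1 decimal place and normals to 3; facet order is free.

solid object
 facet normal -0.179 0.000 -0.984
  outer loop
   vertex 1.6 2.8 0.6
   vertex 3.8 1.2 0.2
   vertex 0.5 0.0 0.8
  endloop
 endfacet
 facet normal -0.931 0.362 -0.056
  outer loop
   vertex 1.4 2.7 3.3
   vertex 1.6 2.8 0.6
   vertex 0.5 0.0 0.8
  endloop
 endfacet
 facet normal 0.283 -0.918 -0.278
  outer loop
   vertex 3.5 0.2 3.2
   vertex 0.5 0.0 0.8
   vertex 3.8 1.2 0.2
  endloop
 endfacet
 facet normal -0.531 -0.474 0.703
  outer loop
   vertex 3.5 0.2 3.2
   vertex 1.4 2.7 3.3
   vertex 0.5 0.0 0.8
  endloop
 endfacet
 facet normal 0.350 0.650 -0.675
  outer loop
   vertex 3.1 2.2 0.8
   vertex 3.8 1.2 0.2
   vertex 1.6 2.8 0.6
  endloop
 endfacet
 facet normal 0.206 0.977 0.051
  outer loop
   vertex 2.3 2.6 1.6
   vertex 1.6 2.8 0.6
   vertex 1.4 2.7 3.3
  endloop
 endfacet
 facet normal 0.379 0.922 -0.081
  outer loop
   vertex 2.3 2.6 1.6
   vertex 3.1 2.2 0.8
   vertex 1.6 2.8 0.6
  endloop
 endfacet
 facet normal -0.155 -0.169 0.973
  outer loop
   vertex 3.8 0.5 3.3
   vertex 1.4 2.7 3.3
   vertex 3.5 0.2 3.2
  endloop
 endfacet
 facet normal 0.645 0.703 0.300
  outer loop
   vertex 3.8 0.5 3.3
   vertex 2.3 2.6 1.6
   vertex 1.4 2.7 3.3
  endloop
 endfacet
 facet normal 0.647 0.702 0.296
  outer loop
   vertex 3.8 0.5 3.3
   vertex 3.1 2.2 0.8
   vertex 2.3 2.6 1.6
  endloop
 endfacet
 facet normal 0.724 -0.673 -0.152
  outer loop
   vertex 3.8 0.5 3.3
   vertex 3.5 0.2 3.2
   vertex 3.8 1.2 0.2
  endloop
 endfacet
 facet normal 0.845 0.521 0.118
  outer loop
   vertex 3.8 0.5 3.3
   vertex 3.8 1.2 0.2
   vertex 3.1 2.2 0.8
  endloop
 endfacet
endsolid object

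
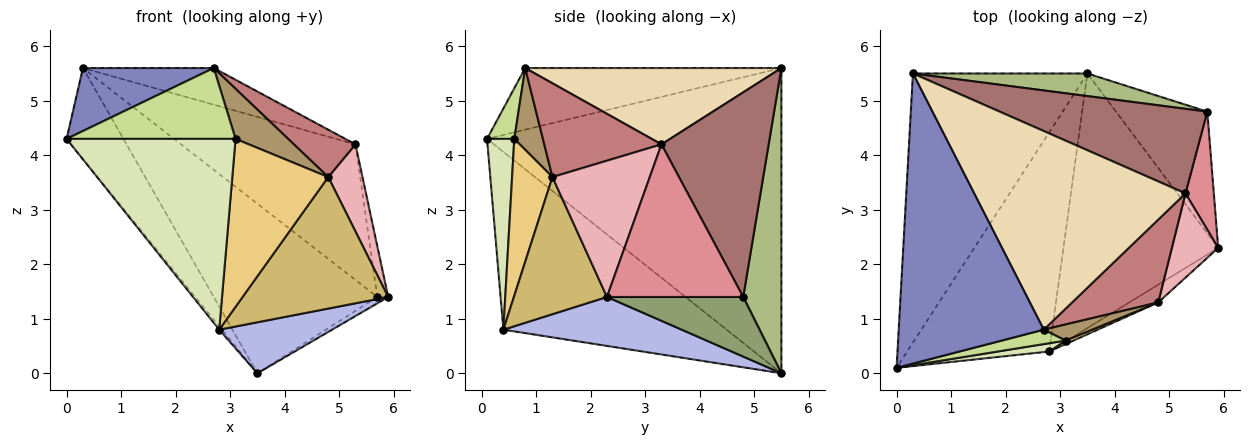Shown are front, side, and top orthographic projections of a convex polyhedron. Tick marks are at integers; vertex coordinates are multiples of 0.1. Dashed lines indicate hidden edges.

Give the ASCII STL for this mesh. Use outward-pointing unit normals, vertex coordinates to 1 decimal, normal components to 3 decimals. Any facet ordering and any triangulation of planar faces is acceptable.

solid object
 facet normal -0.856 0.165 -0.489
  outer loop
   vertex 3.5 5.5 0.0
   vertex 0.0 0.1 4.3
   vertex 0.3 5.5 5.6
  endloop
 endfacet
 facet normal -0.384 -0.196 0.902
  outer loop
   vertex 2.7 0.8 5.6
   vertex 0.3 5.5 5.6
   vertex 0.0 0.1 4.3
  endloop
 endfacet
 facet normal -0.781 0.009 -0.624
  outer loop
   vertex 2.8 0.4 0.8
   vertex 0.0 0.1 4.3
   vertex 3.5 5.5 0.0
  endloop
 endfacet
 facet normal 0.296 -0.188 -0.937
  outer loop
   vertex 2.8 0.4 0.8
   vertex 3.5 5.5 0.0
   vertex 5.9 2.3 1.4
  endloop
 endfacet
 facet normal 0.546 0.044 -0.836
  outer loop
   vertex 5.7 4.8 1.4
   vertex 5.9 2.3 1.4
   vertex 3.5 5.5 0.0
  endloop
 endfacet
 facet normal 0.225 0.966 0.129
  outer loop
   vertex 5.7 4.8 1.4
   vertex 3.5 5.5 0.0
   vertex 0.3 5.5 5.6
  endloop
 endfacet
 facet normal 0.156 -0.968 0.197
  outer loop
   vertex 3.1 0.6 4.3
   vertex 2.7 0.8 5.6
   vertex 0.0 0.1 4.3
  endloop
 endfacet
 facet normal 0.159 -0.986 0.043
  outer loop
   vertex 3.1 0.6 4.3
   vertex 0.0 0.1 4.3
   vertex 2.8 0.4 0.8
  endloop
 endfacet
 facet normal 0.460 -0.845 0.272
  outer loop
   vertex 4.8 1.3 3.6
   vertex 2.7 0.8 5.6
   vertex 3.1 0.6 4.3
  endloop
 endfacet
 facet normal 0.535 -0.837 -0.113
  outer loop
   vertex 4.8 1.3 3.6
   vertex 2.8 0.4 0.8
   vertex 5.9 2.3 1.4
  endloop
 endfacet
 facet normal 0.388 -0.922 0.019
  outer loop
   vertex 4.8 1.3 3.6
   vertex 3.1 0.6 4.3
   vertex 2.8 0.4 0.8
  endloop
 endfacet
 facet normal 0.335 0.171 0.927
  outer loop
   vertex 5.3 3.3 4.2
   vertex 0.3 5.5 5.6
   vertex 2.7 0.8 5.6
  endloop
 endfacet
 facet normal 0.462 0.752 0.469
  outer loop
   vertex 5.3 3.3 4.2
   vertex 5.7 4.8 1.4
   vertex 0.3 5.5 5.6
  endloop
 endfacet
 facet normal 0.687 -0.361 0.631
  outer loop
   vertex 5.3 3.3 4.2
   vertex 2.7 0.8 5.6
   vertex 4.8 1.3 3.6
  endloop
 endfacet
 facet normal 0.980 0.078 0.182
  outer loop
   vertex 5.3 3.3 4.2
   vertex 5.9 2.3 1.4
   vertex 5.7 4.8 1.4
  endloop
 endfacet
 facet normal 0.898 -0.316 0.305
  outer loop
   vertex 5.3 3.3 4.2
   vertex 4.8 1.3 3.6
   vertex 5.9 2.3 1.4
  endloop
 endfacet
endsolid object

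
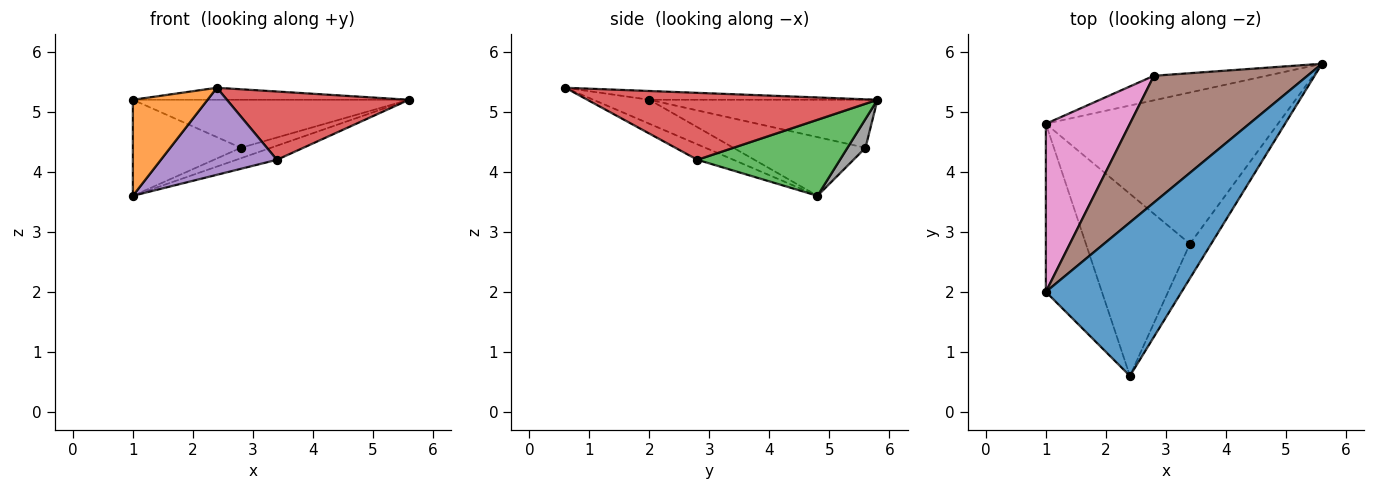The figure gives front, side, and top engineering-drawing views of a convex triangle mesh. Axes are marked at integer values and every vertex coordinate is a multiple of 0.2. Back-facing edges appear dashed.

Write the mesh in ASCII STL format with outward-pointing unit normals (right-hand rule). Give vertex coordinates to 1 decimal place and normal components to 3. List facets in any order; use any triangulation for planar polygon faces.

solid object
 facet normal -0.064 0.078 0.995
  outer loop
   vertex 2.4 0.6 5.4
   vertex 5.6 5.8 5.2
   vertex 1.0 2.0 5.2
  endloop
 endfacet
 facet normal -0.349 -0.465 -0.814
  outer loop
   vertex 2.4 0.6 5.4
   vertex 1.0 2.0 5.2
   vertex 1.0 4.8 3.6
  endloop
 endfacet
 facet normal 0.310 0.088 -0.947
  outer loop
   vertex 3.4 2.8 4.2
   vertex 1.0 4.8 3.6
   vertex 5.6 5.8 5.2
  endloop
 endfacet
 facet normal 0.818 -0.513 -0.260
  outer loop
   vertex 3.4 2.8 4.2
   vertex 5.6 5.8 5.2
   vertex 2.4 0.6 5.4
  endloop
 endfacet
 facet normal -0.133 -0.427 -0.894
  outer loop
   vertex 3.4 2.8 4.2
   vertex 2.4 0.6 5.4
   vertex 1.0 4.8 3.6
  endloop
 endfacet
 facet normal -0.281 0.340 0.898
  outer loop
   vertex 2.8 5.6 4.4
   vertex 1.0 2.0 5.2
   vertex 5.6 5.8 5.2
  endloop
 endfacet
 facet normal -0.519 0.424 0.742
  outer loop
   vertex 2.8 5.6 4.4
   vertex 1.0 4.8 3.6
   vertex 1.0 2.0 5.2
  endloop
 endfacet
 facet normal 0.229 0.381 -0.896
  outer loop
   vertex 2.8 5.6 4.4
   vertex 5.6 5.8 5.2
   vertex 1.0 4.8 3.6
  endloop
 endfacet
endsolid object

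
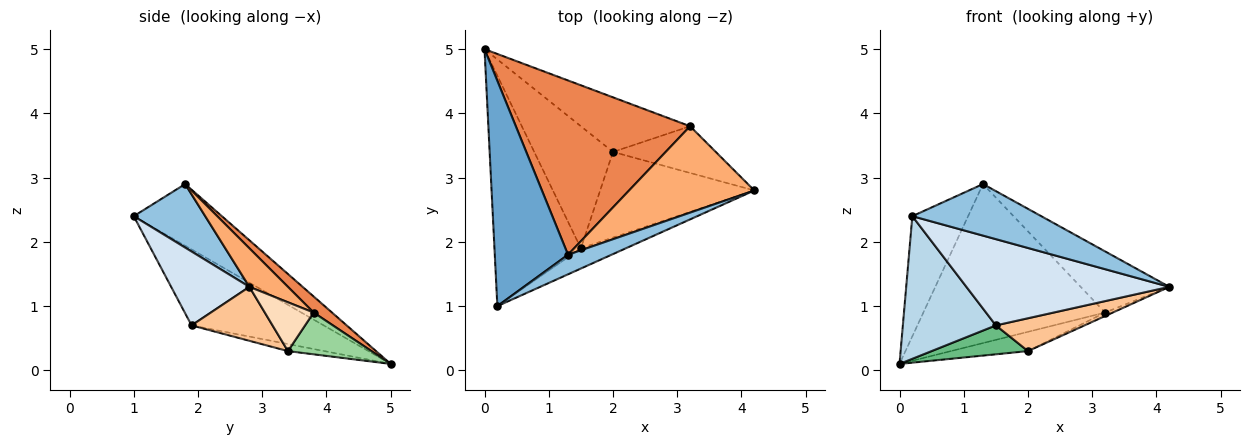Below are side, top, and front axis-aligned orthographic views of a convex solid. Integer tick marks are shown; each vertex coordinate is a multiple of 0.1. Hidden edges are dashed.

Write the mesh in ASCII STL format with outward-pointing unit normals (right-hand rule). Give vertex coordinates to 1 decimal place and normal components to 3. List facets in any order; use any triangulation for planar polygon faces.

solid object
 facet normal -0.596 0.377 0.708
  outer loop
   vertex 1.3 1.8 2.9
   vertex 0.0 5.0 0.1
   vertex 0.2 1.0 2.4
  endloop
 endfacet
 facet normal 0.460 -0.830 0.315
  outer loop
   vertex 1.3 1.8 2.9
   vertex 0.2 1.0 2.4
   vertex 4.2 2.8 1.3
  endloop
 endfacet
 facet normal -0.599 -0.422 -0.681
  outer loop
   vertex 1.5 1.9 0.7
   vertex 0.2 1.0 2.4
   vertex 0.0 5.0 0.1
  endloop
 endfacet
 facet normal 0.351 -0.911 -0.214
  outer loop
   vertex 1.5 1.9 0.7
   vertex 4.2 2.8 1.3
   vertex 0.2 1.0 2.4
  endloop
 endfacet
 facet normal 0.068 0.672 0.737
  outer loop
   vertex 3.2 3.8 0.9
   vertex 0.0 5.0 0.1
   vertex 1.3 1.8 2.9
  endloop
 endfacet
 facet normal 0.244 0.560 0.792
  outer loop
   vertex 3.2 3.8 0.9
   vertex 1.3 1.8 2.9
   vertex 4.2 2.8 1.3
  endloop
 endfacet
 facet normal 0.311 -0.340 -0.888
  outer loop
   vertex 2.0 3.4 0.3
   vertex 4.2 2.8 1.3
   vertex 1.5 1.9 0.7
  endloop
 endfacet
 facet normal 0.428 0.068 -0.901
  outer loop
   vertex 2.0 3.4 0.3
   vertex 3.2 3.8 0.9
   vertex 4.2 2.8 1.3
  endloop
 endfacet
 facet normal -0.087 -0.230 -0.969
  outer loop
   vertex 2.0 3.4 0.3
   vertex 1.5 1.9 0.7
   vertex 0.0 5.0 0.1
  endloop
 endfacet
 facet normal 0.339 0.313 -0.887
  outer loop
   vertex 2.0 3.4 0.3
   vertex 0.0 5.0 0.1
   vertex 3.2 3.8 0.9
  endloop
 endfacet
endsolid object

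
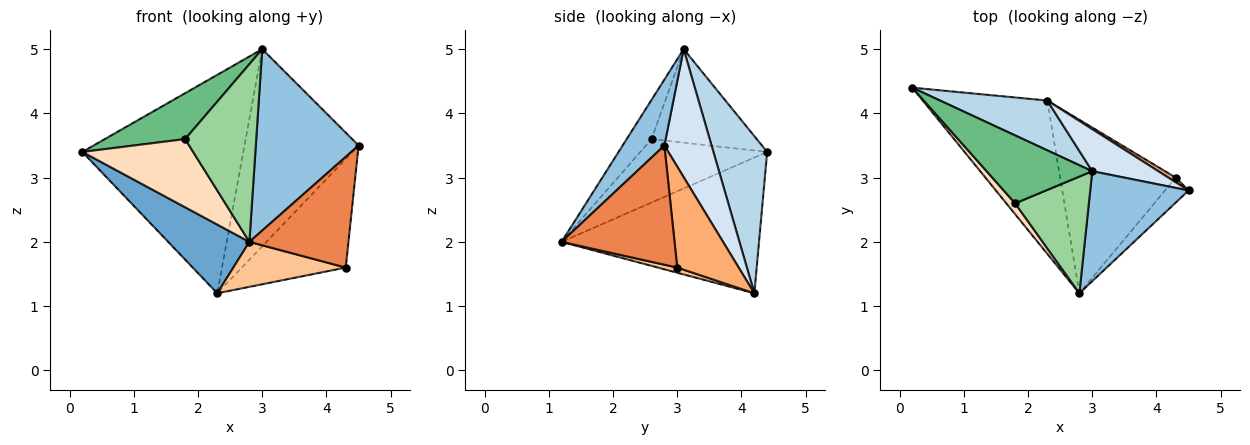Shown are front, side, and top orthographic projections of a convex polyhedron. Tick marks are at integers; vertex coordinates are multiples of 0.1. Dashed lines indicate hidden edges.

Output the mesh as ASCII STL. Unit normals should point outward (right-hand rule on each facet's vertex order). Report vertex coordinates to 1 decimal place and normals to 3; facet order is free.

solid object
 facet normal -0.705 -0.290 -0.647
  outer loop
   vertex 2.3 4.2 1.2
   vertex 2.8 1.2 2.0
   vertex 0.2 4.4 3.4
  endloop
 endfacet
 facet normal 0.328 -0.808 0.490
  outer loop
   vertex 3.0 3.1 5.0
   vertex 2.8 1.2 2.0
   vertex 4.5 2.8 3.5
  endloop
 endfacet
 facet normal 0.310 0.927 0.211
  outer loop
   vertex 3.0 3.1 5.0
   vertex 2.3 4.2 1.2
   vertex 0.2 4.4 3.4
  endloop
 endfacet
 facet normal 0.375 0.907 0.193
  outer loop
   vertex 3.0 3.1 5.0
   vertex 4.5 2.8 3.5
   vertex 2.3 4.2 1.2
  endloop
 endfacet
 facet normal 0.744 -0.652 -0.147
  outer loop
   vertex 4.3 3.0 1.6
   vertex 4.5 2.8 3.5
   vertex 2.8 1.2 2.0
  endloop
 endfacet
 facet normal 0.509 0.860 0.037
  outer loop
   vertex 4.3 3.0 1.6
   vertex 2.3 4.2 1.2
   vertex 4.5 2.8 3.5
  endloop
 endfacet
 facet normal 0.043 -0.251 -0.967
  outer loop
   vertex 4.3 3.0 1.6
   vertex 2.8 1.2 2.0
   vertex 2.3 4.2 1.2
  endloop
 endfacet
 facet normal -0.749 -0.654 0.104
  outer loop
   vertex 1.8 2.6 3.6
   vertex 0.2 4.4 3.4
   vertex 2.8 1.2 2.0
  endloop
 endfacet
 facet normal -0.591 -0.451 0.668
  outer loop
   vertex 1.8 2.6 3.6
   vertex 3.0 3.1 5.0
   vertex 0.2 4.4 3.4
  endloop
 endfacet
 facet normal -0.280 -0.802 0.527
  outer loop
   vertex 1.8 2.6 3.6
   vertex 2.8 1.2 2.0
   vertex 3.0 3.1 5.0
  endloop
 endfacet
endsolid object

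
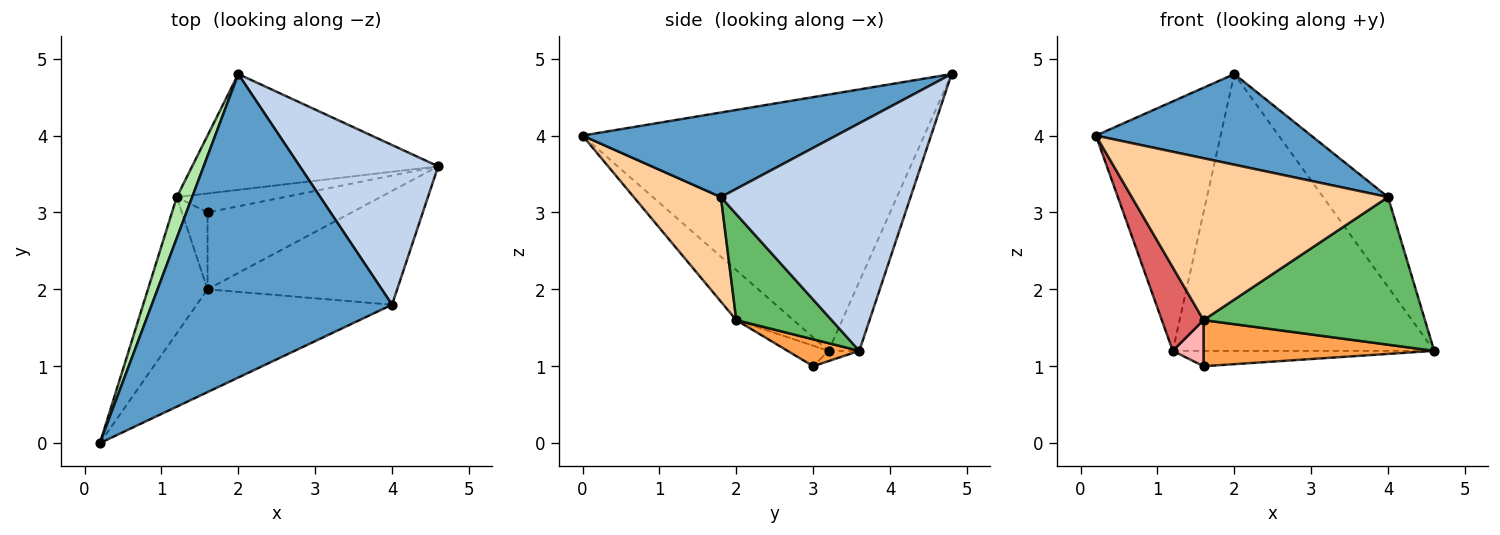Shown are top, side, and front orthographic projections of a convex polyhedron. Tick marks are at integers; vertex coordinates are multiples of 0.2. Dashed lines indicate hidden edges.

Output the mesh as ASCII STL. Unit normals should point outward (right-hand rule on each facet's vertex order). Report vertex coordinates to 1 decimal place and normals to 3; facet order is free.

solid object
 facet normal 0.320 -0.271 0.908
  outer loop
   vertex 4.0 1.8 3.2
   vertex 2.0 4.8 4.8
   vertex 0.2 0.0 4.0
  endloop
 endfacet
 facet normal 0.820 0.281 0.499
  outer loop
   vertex 4.0 1.8 3.2
   vertex 4.6 3.6 1.2
   vertex 2.0 4.8 4.8
  endloop
 endfacet
 facet normal 0.158 -0.508 -0.847
  outer loop
   vertex 1.6 2.0 1.6
   vertex 1.6 3.0 1.0
   vertex 4.6 3.6 1.2
  endloop
 endfacet
 facet normal 0.276 -0.811 -0.515
  outer loop
   vertex 1.6 2.0 1.6
   vertex 4.0 1.8 3.2
   vertex 0.2 0.0 4.0
  endloop
 endfacet
 facet normal 0.323 -0.750 -0.578
  outer loop
   vertex 1.6 2.0 1.6
   vertex 4.6 3.6 1.2
   vertex 4.0 1.8 3.2
  endloop
 endfacet
 facet normal -0.938 0.342 0.056
  outer loop
   vertex 1.2 3.2 1.2
   vertex 0.2 0.0 4.0
   vertex 2.0 4.8 4.8
  endloop
 endfacet
 facet normal -0.582 -0.425 -0.694
  outer loop
   vertex 1.2 3.2 1.2
   vertex 1.6 2.0 1.6
   vertex 0.2 0.0 4.0
  endloop
 endfacet
 facet normal -0.566 -0.424 -0.707
  outer loop
   vertex 1.2 3.2 1.2
   vertex 1.6 3.0 1.0
   vertex 1.6 2.0 1.6
  endloop
 endfacet
 facet normal -0.108 0.917 -0.384
  outer loop
   vertex 1.2 3.2 1.2
   vertex 2.0 4.8 4.8
   vertex 4.6 3.6 1.2
  endloop
 endfacet
 facet normal -0.074 0.627 -0.775
  outer loop
   vertex 1.2 3.2 1.2
   vertex 4.6 3.6 1.2
   vertex 1.6 3.0 1.0
  endloop
 endfacet
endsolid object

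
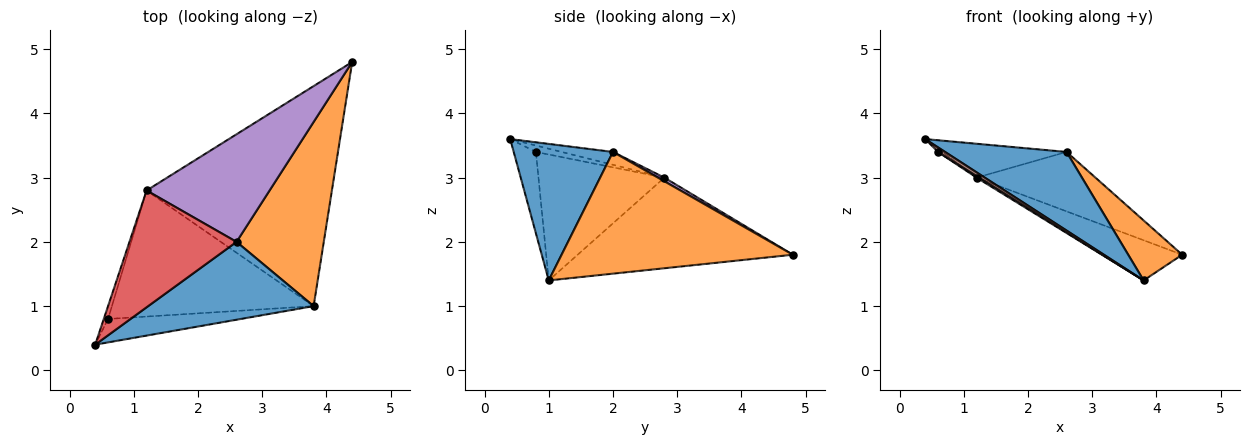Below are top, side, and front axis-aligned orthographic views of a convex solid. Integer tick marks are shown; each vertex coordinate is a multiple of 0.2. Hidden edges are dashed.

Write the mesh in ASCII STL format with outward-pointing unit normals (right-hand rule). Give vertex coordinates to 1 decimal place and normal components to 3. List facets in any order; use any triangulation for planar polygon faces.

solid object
 facet normal 0.502 -0.614 0.609
  outer loop
   vertex 2.6 2.0 3.4
   vertex 0.4 0.4 3.6
   vertex 3.8 1.0 1.4
  endloop
 endfacet
 facet normal 0.799 -0.186 0.572
  outer loop
   vertex 2.6 2.0 3.4
   vertex 3.8 1.0 1.4
   vertex 4.4 4.8 1.8
  endloop
 endfacet
 facet normal -0.434 0.162 -0.886
  outer loop
   vertex 1.2 2.8 3.0
   vertex 4.4 4.8 1.8
   vertex 3.8 1.0 1.4
  endloop
 endfacet
 facet normal -0.114 0.277 0.954
  outer loop
   vertex 1.2 2.8 3.0
   vertex 0.4 0.4 3.6
   vertex 2.6 2.0 3.4
  endloop
 endfacet
 facet normal 0.026 0.483 0.875
  outer loop
   vertex 1.2 2.8 3.0
   vertex 2.6 2.0 3.4
   vertex 4.4 4.8 1.8
  endloop
 endfacet
 facet normal -0.516 -0.163 -0.841
  outer loop
   vertex 0.6 0.8 3.4
   vertex 3.8 1.0 1.4
   vertex 0.4 0.4 3.6
  endloop
 endfacet
 facet normal -0.824 0.137 -0.549
  outer loop
   vertex 0.6 0.8 3.4
   vertex 0.4 0.4 3.6
   vertex 1.2 2.8 3.0
  endloop
 endfacet
 facet normal -0.529 -0.011 -0.848
  outer loop
   vertex 0.6 0.8 3.4
   vertex 1.2 2.8 3.0
   vertex 3.8 1.0 1.4
  endloop
 endfacet
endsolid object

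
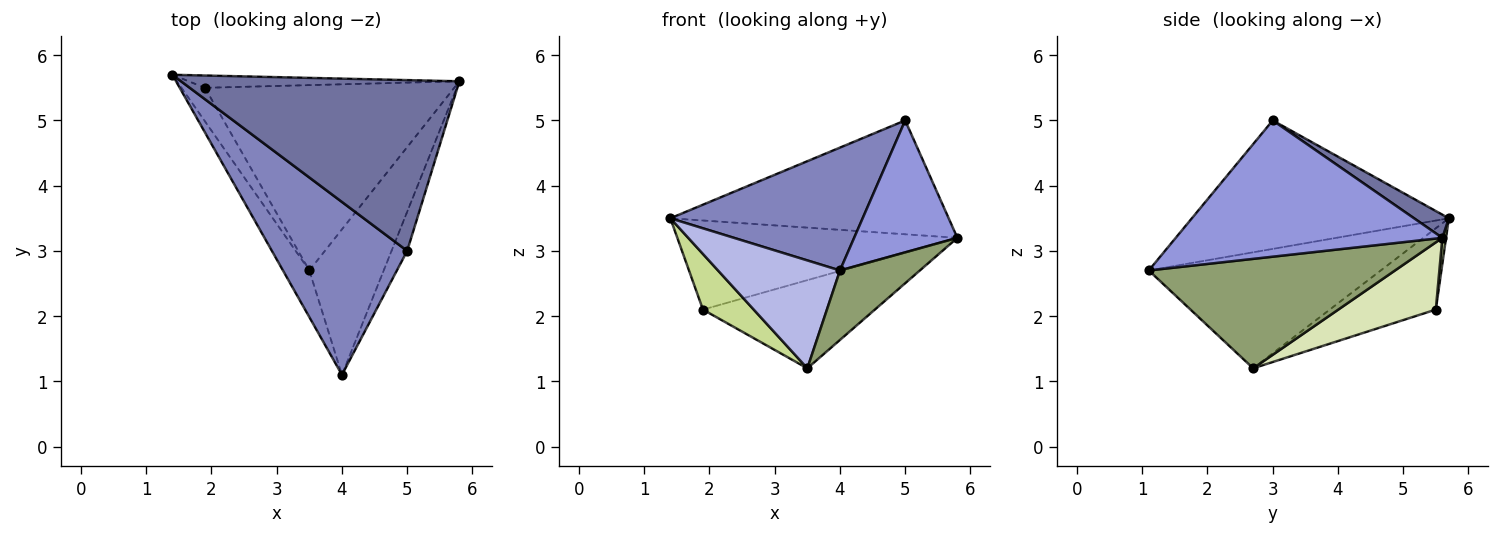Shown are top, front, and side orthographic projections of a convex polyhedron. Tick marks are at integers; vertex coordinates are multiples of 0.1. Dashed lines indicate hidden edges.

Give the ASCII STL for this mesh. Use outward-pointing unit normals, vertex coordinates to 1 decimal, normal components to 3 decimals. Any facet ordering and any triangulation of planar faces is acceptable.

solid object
 facet normal 0.069 0.553 0.830
  outer loop
   vertex 5.0 3.0 5.0
   vertex 5.8 5.6 3.2
   vertex 1.4 5.7 3.5
  endloop
 endfacet
 facet normal -0.612 -0.458 0.645
  outer loop
   vertex 5.0 3.0 5.0
   vertex 1.4 5.7 3.5
   vertex 4.0 1.1 2.7
  endloop
 endfacet
 facet normal 0.927 -0.359 -0.107
  outer loop
   vertex 5.0 3.0 5.0
   vertex 4.0 1.1 2.7
   vertex 5.8 5.6 3.2
  endloop
 endfacet
 facet normal -0.868 -0.456 -0.197
  outer loop
   vertex 3.5 2.7 1.2
   vertex 4.0 1.1 2.7
   vertex 1.4 5.7 3.5
  endloop
 endfacet
 facet normal 0.799 -0.259 -0.543
  outer loop
   vertex 3.5 2.7 1.2
   vertex 5.8 5.6 3.2
   vertex 4.0 1.1 2.7
  endloop
 endfacet
 facet normal 0.013 0.991 -0.137
  outer loop
   vertex 1.9 5.5 2.1
   vertex 1.4 5.7 3.5
   vertex 5.8 5.6 3.2
  endloop
 endfacet
 facet normal -0.873 -0.418 -0.252
  outer loop
   vertex 1.9 5.5 2.1
   vertex 3.5 2.7 1.2
   vertex 1.4 5.7 3.5
  endloop
 endfacet
 facet normal 0.237 0.417 -0.877
  outer loop
   vertex 1.9 5.5 2.1
   vertex 5.8 5.6 3.2
   vertex 3.5 2.7 1.2
  endloop
 endfacet
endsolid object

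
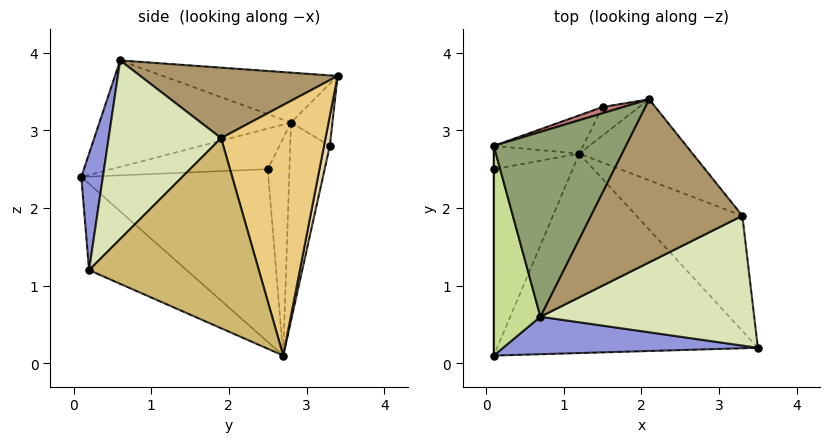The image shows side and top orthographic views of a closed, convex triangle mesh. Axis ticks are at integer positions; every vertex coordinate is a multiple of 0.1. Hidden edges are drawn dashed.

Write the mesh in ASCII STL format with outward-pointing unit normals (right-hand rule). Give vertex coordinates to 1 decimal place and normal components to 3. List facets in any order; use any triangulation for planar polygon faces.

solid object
 facet normal -0.909 0.017 -0.415
  outer loop
   vertex 1.2 2.7 0.1
   vertex 0.1 0.1 2.4
   vertex 0.1 2.5 2.5
  endloop
 endfacet
 facet normal -0.257 -0.577 -0.775
  outer loop
   vertex 1.2 2.7 0.1
   vertex 3.5 0.2 1.2
   vertex 0.1 0.1 2.4
  endloop
 endfacet
 facet normal 0.123 -0.955 0.269
  outer loop
   vertex 0.7 0.6 3.9
   vertex 0.1 0.1 2.4
   vertex 3.5 0.2 1.2
  endloop
 endfacet
 facet normal -0.751 0.590 -0.295
  outer loop
   vertex 0.1 2.8 3.1
   vertex 1.2 2.7 0.1
   vertex 0.1 2.5 2.5
  endloop
 endfacet
 facet normal -0.344 0.237 0.909
  outer loop
   vertex 0.1 2.8 3.1
   vertex 0.7 0.6 3.9
   vertex 2.1 3.4 3.7
  endloop
 endfacet
 facet normal -1.000 0.000 0.000
  outer loop
   vertex 0.1 2.8 3.1
   vertex 0.1 2.5 2.5
   vertex 0.1 0.1 2.4
  endloop
 endfacet
 facet normal -0.911 -0.103 0.399
  outer loop
   vertex 0.1 2.8 3.1
   vertex 0.1 0.1 2.4
   vertex 0.7 0.6 3.9
  endloop
 endfacet
 facet normal 0.527 -0.569 0.631
  outer loop
   vertex 3.3 1.9 2.9
   vertex 0.7 0.6 3.9
   vertex 3.5 0.2 1.2
  endloop
 endfacet
 facet normal 0.417 -0.145 0.897
  outer loop
   vertex 3.3 1.9 2.9
   vertex 2.1 3.4 3.7
   vertex 0.7 0.6 3.9
  endloop
 endfacet
 facet normal 0.753 0.508 -0.419
  outer loop
   vertex 3.3 1.9 2.9
   vertex 3.5 0.2 1.2
   vertex 1.2 2.7 0.1
  endloop
 endfacet
 facet normal 0.661 0.688 -0.299
  outer loop
   vertex 3.3 1.9 2.9
   vertex 1.2 2.7 0.1
   vertex 2.1 3.4 3.7
  endloop
 endfacet
 facet normal 0.191 0.954 -0.233
  outer loop
   vertex 1.5 3.3 2.8
   vertex 2.1 3.4 3.7
   vertex 1.2 2.7 0.1
  endloop
 endfacet
 facet normal -0.363 0.917 -0.164
  outer loop
   vertex 1.5 3.3 2.8
   vertex 1.2 2.7 0.1
   vertex 0.1 2.8 3.1
  endloop
 endfacet
 facet normal -0.314 0.943 0.105
  outer loop
   vertex 1.5 3.3 2.8
   vertex 0.1 2.8 3.1
   vertex 2.1 3.4 3.7
  endloop
 endfacet
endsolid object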